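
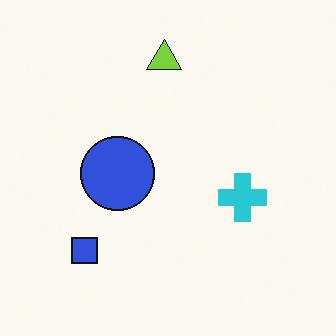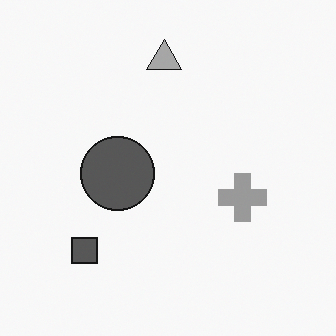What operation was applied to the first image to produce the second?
It was converted to grayscale.

All color is removed — every shape is now a shade of grey.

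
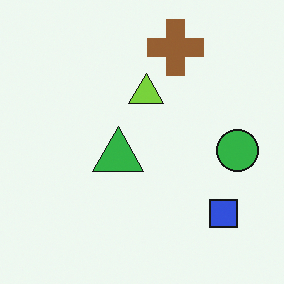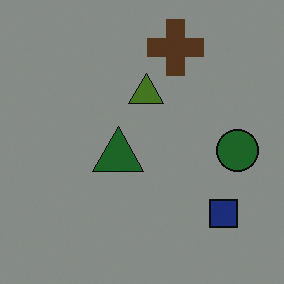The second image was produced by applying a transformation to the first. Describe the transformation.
The image was darkened a lot.

Every pixel — background and shapes alike — is uniformly darkened.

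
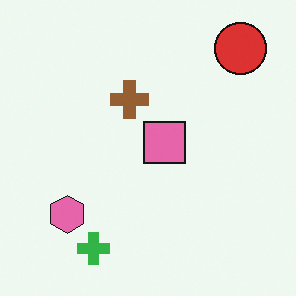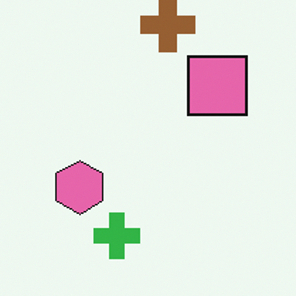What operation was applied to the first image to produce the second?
The image was cropped slightly and scaled back up.

The visible shapes are larger and the field of view is narrower; shapes near the original edges may be partly or wholly outside the frame — a crop-and-rescale.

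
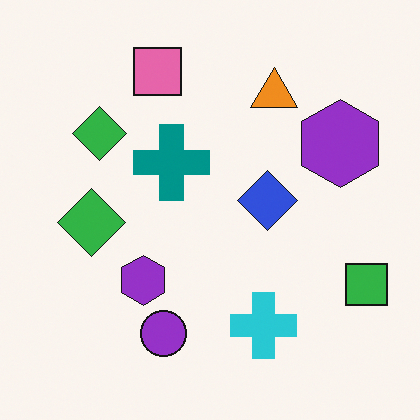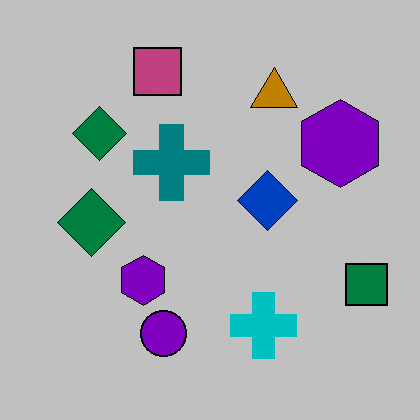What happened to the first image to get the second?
It was aggressively posterized.

Each flat color has snapped to a coarser quantized level — most visibly, the near-white background has dropped to a flat grey.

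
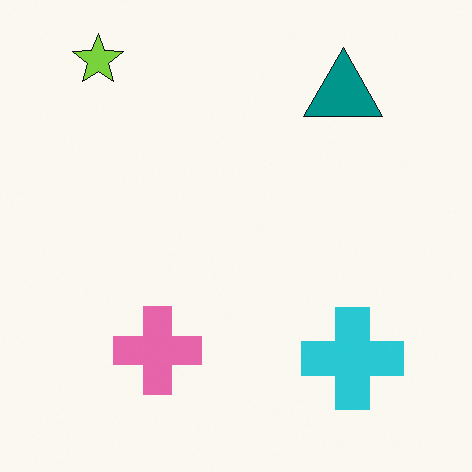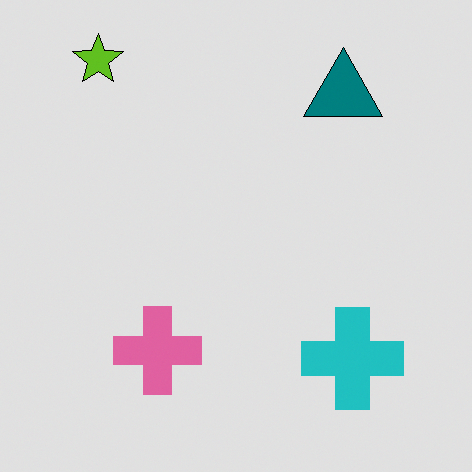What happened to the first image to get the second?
The second image is the first moderately posterized.

Each flat color has snapped to a coarser quantized level — most visibly, the near-white background has dropped to a flat grey.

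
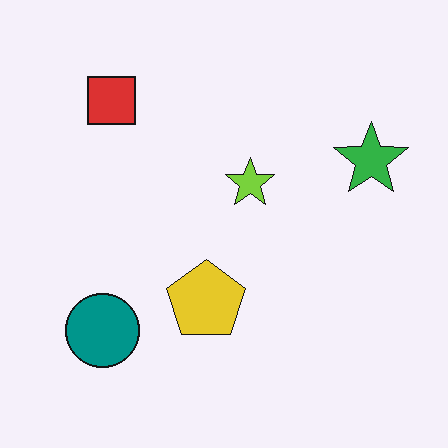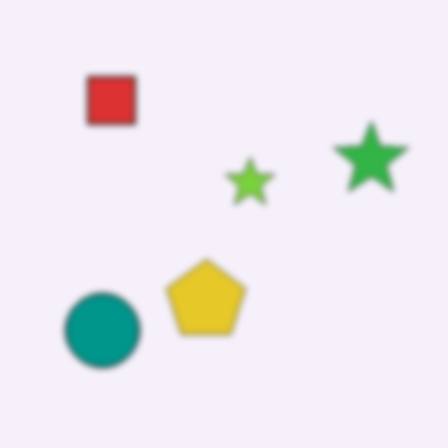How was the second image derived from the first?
The image was noticeably gaussian-blurred.

Shape edges and outlines are uniformly softened across the whole image.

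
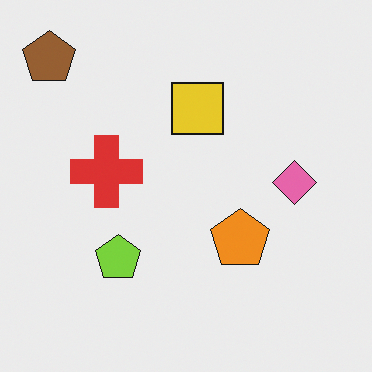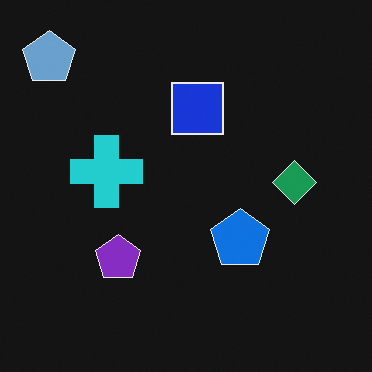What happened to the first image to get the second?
Color-inverted (negative).

The light background has become dark and every shape's color is its complement — a photographic negative.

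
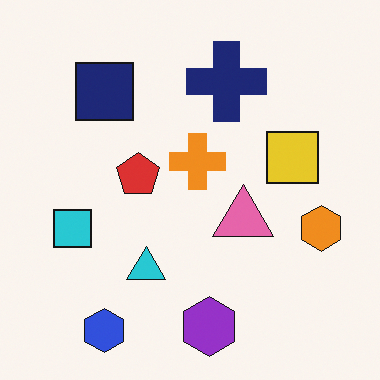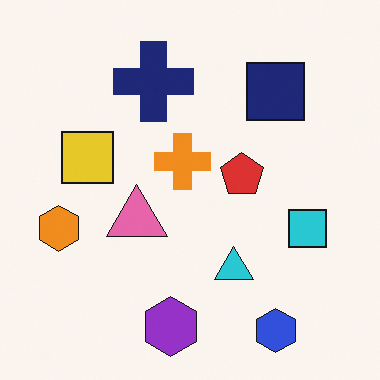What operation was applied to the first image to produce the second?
This is the original image flipped horizontally (left ↔ right).

The orange hexagon is in the right of the first image and the left of the second — shapes on opposite sides of the vertical midline have swapped in a mirror flip.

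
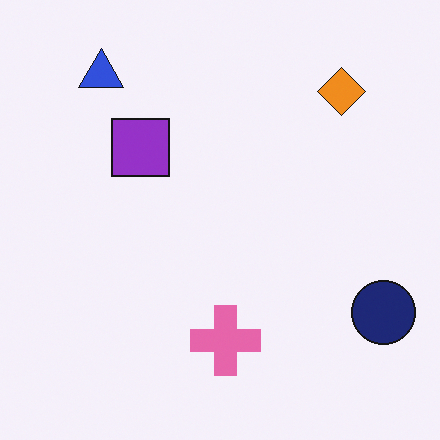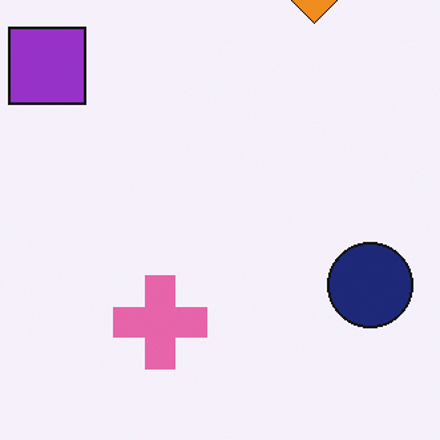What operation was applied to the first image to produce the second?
The transformation is: cropped to a modestly smaller region and rescaled.

The visible shapes are larger and the field of view is narrower; shapes near the original edges may be partly or wholly outside the frame — a crop-and-rescale.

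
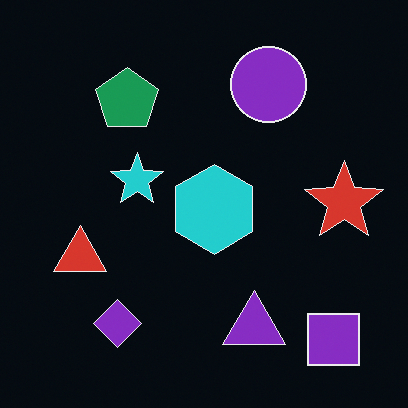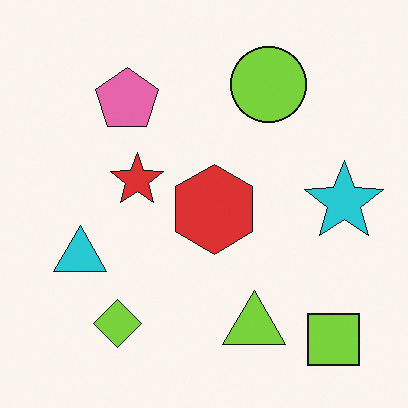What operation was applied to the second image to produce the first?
This is the original image color-inverted (negative).

The light background has become dark and every shape's color is its complement — a photographic negative.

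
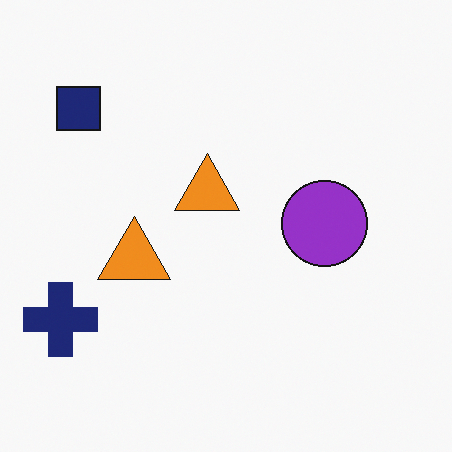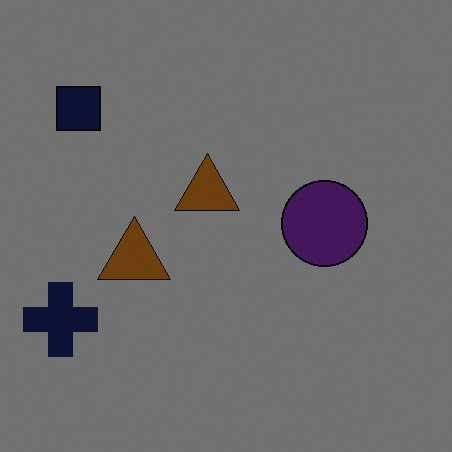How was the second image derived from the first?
The transformation is: darkened a lot.

Every pixel — background and shapes alike — is uniformly darkened.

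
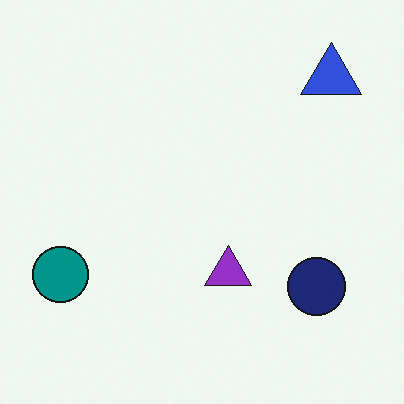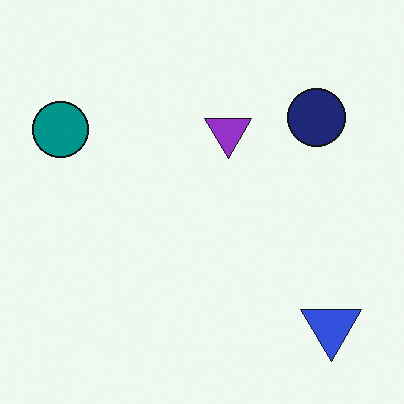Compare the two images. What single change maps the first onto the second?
The second image is the first flipped vertically (top ↔ bottom).

The blue triangle is in the top-right of the first image and the bottom-right of the second — shapes on opposite sides of the horizontal midline have swapped in a mirror flip.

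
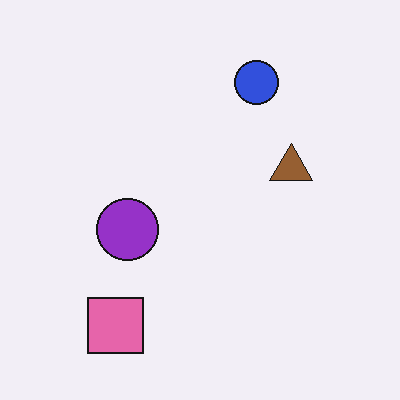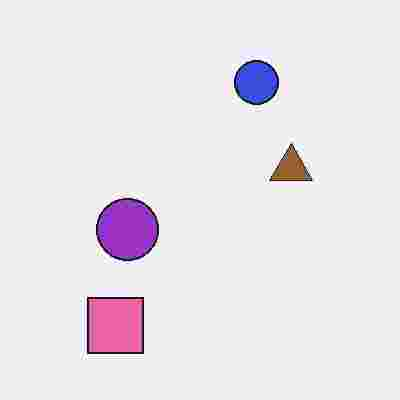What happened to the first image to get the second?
It was degraded with heavy JPEG compression.

Blocky 8×8 compression artifacts appear around shape edges and the flat background shows ringing — characteristic JPEG degradation.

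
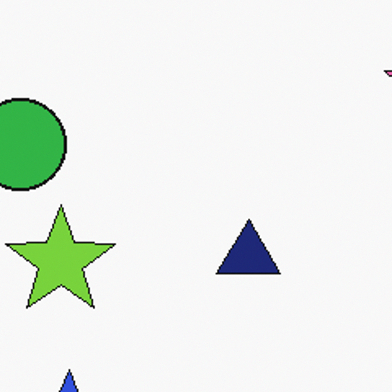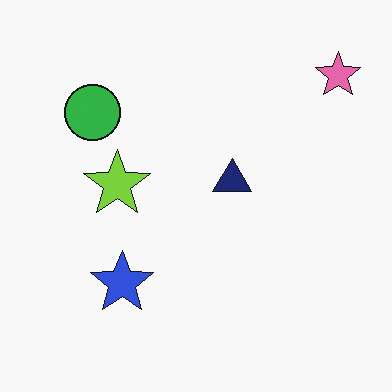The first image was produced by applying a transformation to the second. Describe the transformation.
Cropped tightly and scaled back up.

The visible shapes are larger and the field of view is narrower; shapes near the original edges may be partly or wholly outside the frame — a crop-and-rescale.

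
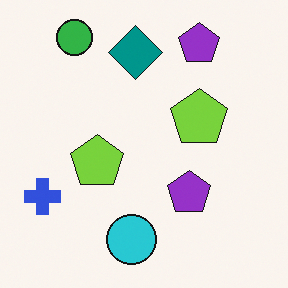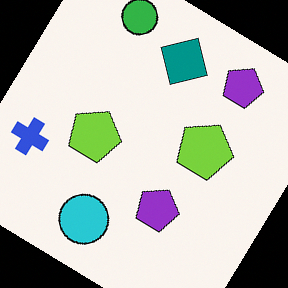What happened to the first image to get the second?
The second image is the first rotated clockwise by a large amount — several tens of degrees.

Every shape is tilted by the same angle and the image corners show triangular fill wedges — a whole-image rotation by a non-right angle.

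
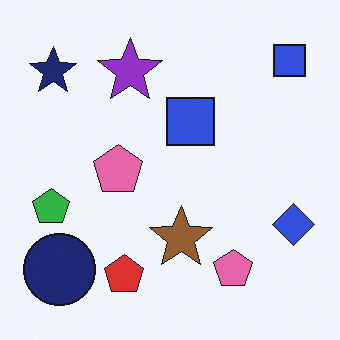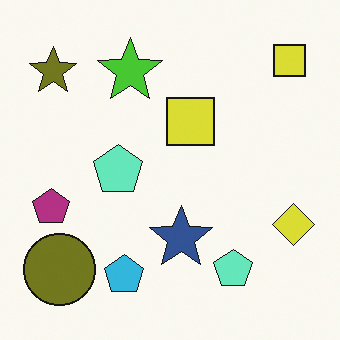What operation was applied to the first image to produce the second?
The image was hue-shifted by a large amount.

Every shape's color has rotated by the same amount around the hue wheel — a uniform hue shift.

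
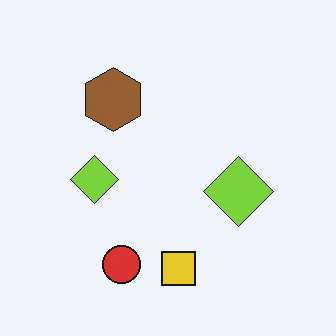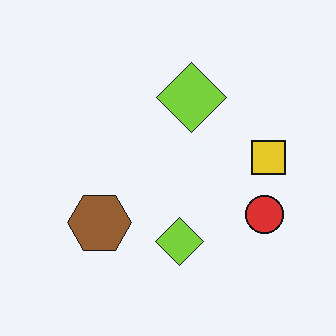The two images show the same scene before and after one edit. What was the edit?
This is the original image rotated 90° counter-clockwise.

The red circle sits in the bottom of the first image and the right of the second — consistent with a whole-image 90° counter-clockwise rotation.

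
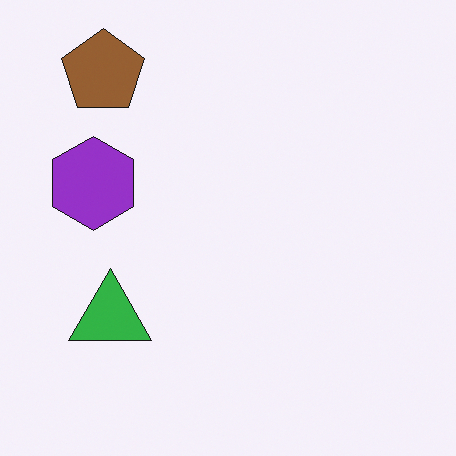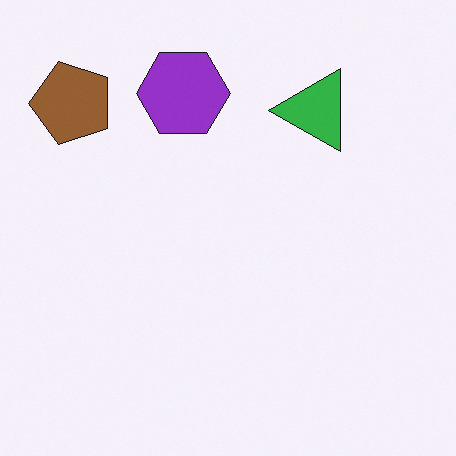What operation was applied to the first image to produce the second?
This is the original image transposed (reflected across the top-left ↔ bottom-right diagonal).

Shapes have swapped their row and column positions — what was in the top-right is now in the bottom-left — a diagonal reflection.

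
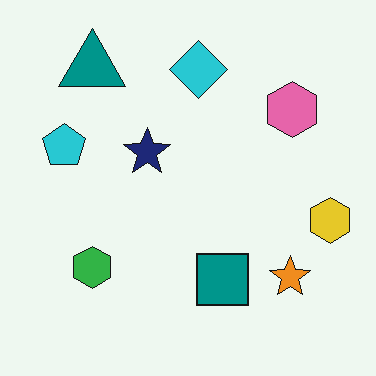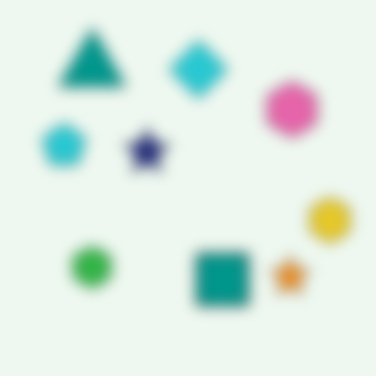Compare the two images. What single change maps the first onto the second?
The image was strongly gaussian-blurred.

Shape edges and outlines are uniformly softened across the whole image.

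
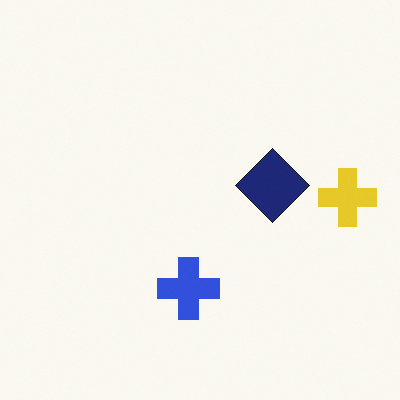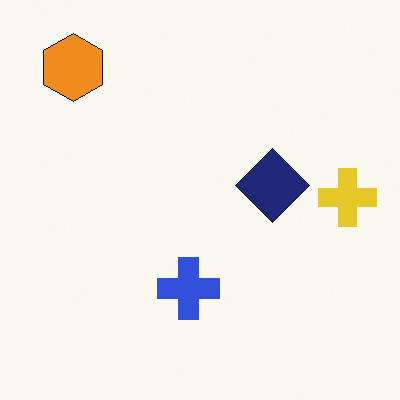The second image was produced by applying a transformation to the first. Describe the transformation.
It was overlaid with an additional orange hexagon.

An orange hexagon appears in the second image that is absent from the first.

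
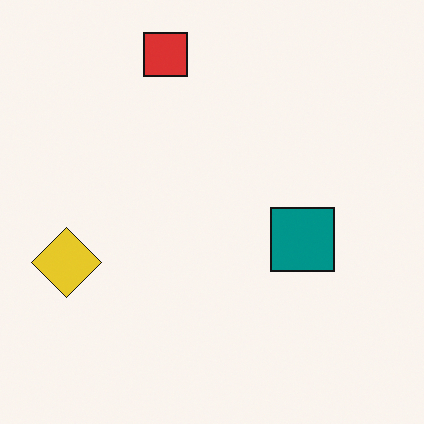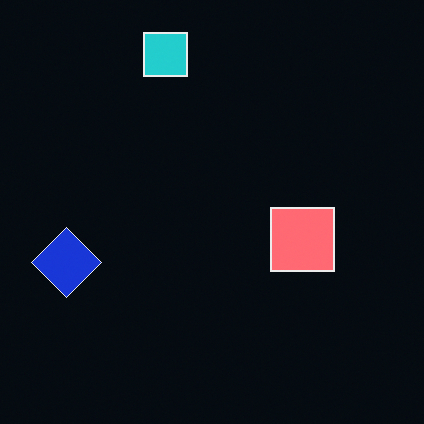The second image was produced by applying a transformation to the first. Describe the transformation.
This is the original image color-inverted (negative).

The light background has become dark and every shape's color is its complement — a photographic negative.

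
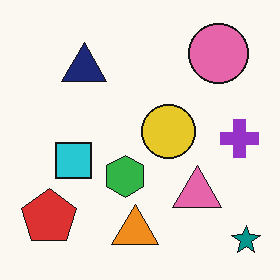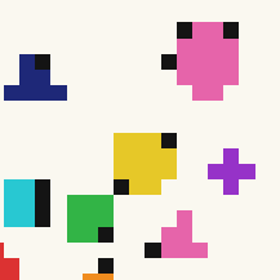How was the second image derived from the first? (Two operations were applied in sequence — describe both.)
This is the original image heavily pixelated into large blocks, then cropped slightly and scaled back up.

Shapes are reduced to large square blocks; fine edges and outlines are lost — a downscale-then-upscale (mosaic) effect. The visible shapes are larger and the field of view is narrower; shapes near the original edges may be partly or wholly outside the frame — a crop-and-rescale.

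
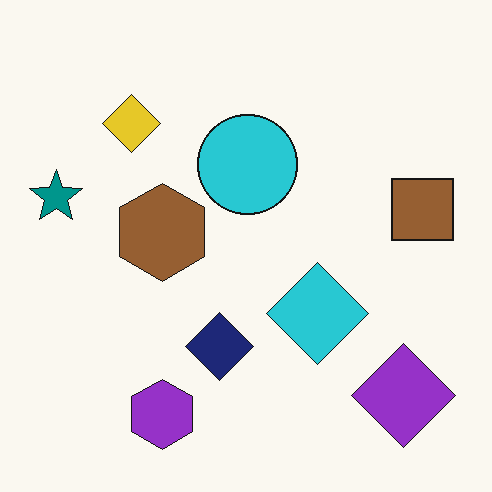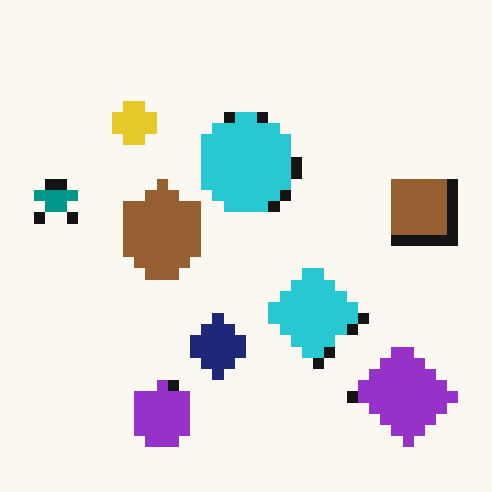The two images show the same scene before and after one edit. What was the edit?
Heavily pixelated into large blocks.

Shapes are reduced to large square blocks; fine edges and outlines are lost — a downscale-then-upscale (mosaic) effect.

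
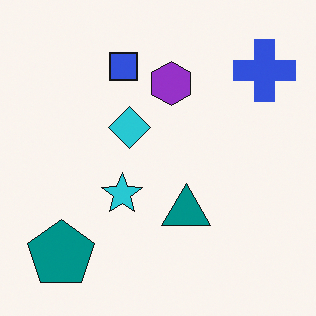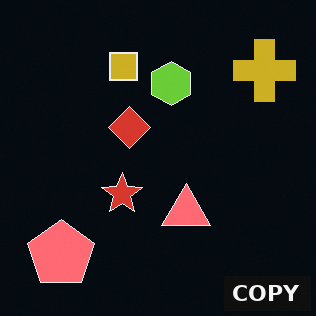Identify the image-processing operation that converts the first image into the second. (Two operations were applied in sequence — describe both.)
Color-inverted (negative), then watermarked with the text "COPY" in the lower-right corner.

The light background has become dark and every shape's color is its complement — a photographic negative. A dark label reading "COPY" appears in the lower-right corner.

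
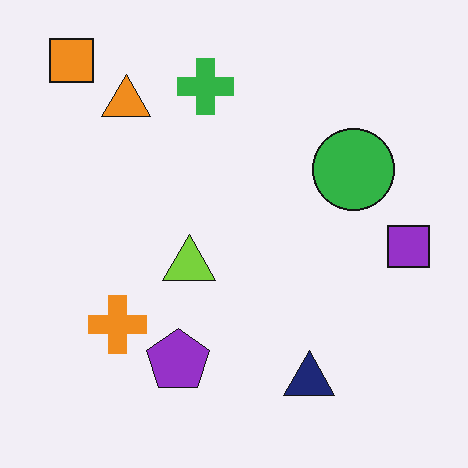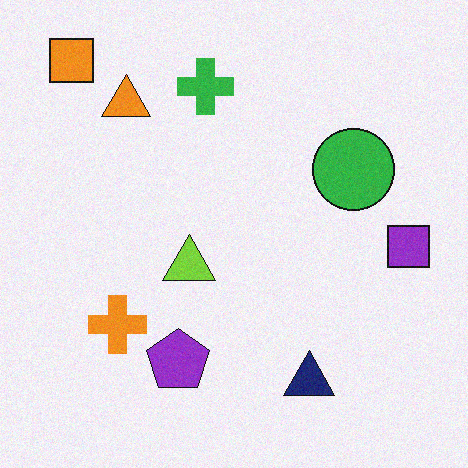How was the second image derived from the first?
It was degraded with light additive noise.

Random speckle covers the whole image, including the flat background.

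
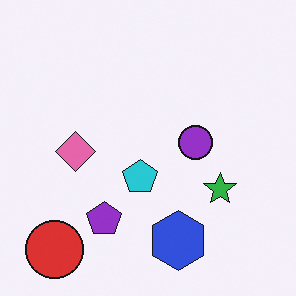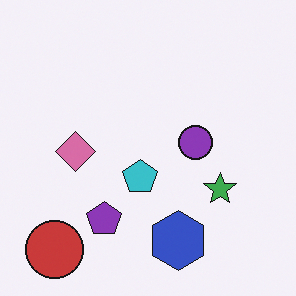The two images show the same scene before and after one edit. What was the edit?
The second image is the first slightly desaturated.

All colors are more muted and greyish — a global saturation change.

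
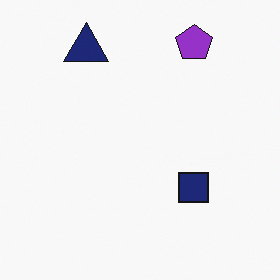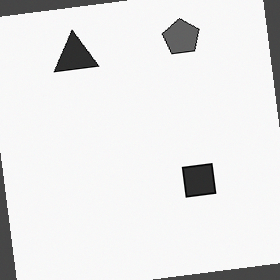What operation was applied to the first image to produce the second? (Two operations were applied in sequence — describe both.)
The second image is the first converted to grayscale, then rotated counter-clockwise by a few degrees.

All color is removed — every shape is now a shade of grey. Every shape is tilted by the same angle and the image corners show triangular fill wedges — a whole-image rotation by a non-right angle.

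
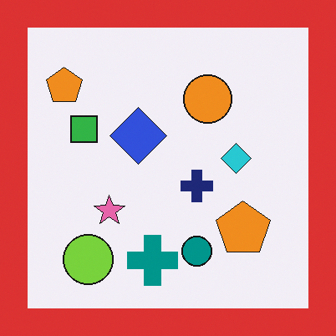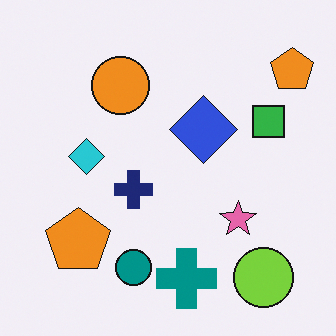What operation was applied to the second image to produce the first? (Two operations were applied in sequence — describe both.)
This is the original image flipped horizontally (left ↔ right), then framed with a red border.

The green square is in the right of the second image and the left of the first — shapes on opposite sides of the vertical midline have swapped in a mirror flip. A solid red frame runs around the edge of the first image, with the content slightly shrunk inside it.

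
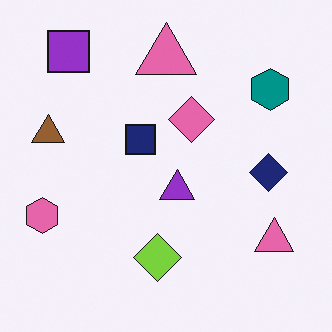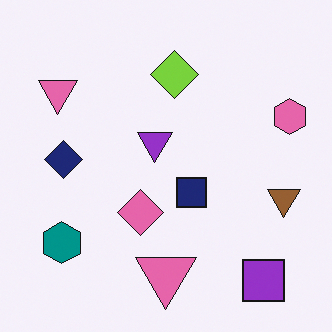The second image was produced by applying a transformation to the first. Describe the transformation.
The second image is the first rotated 180°.

The purple square sits in the top-left of the first image and the bottom-right of the second — consistent with a whole-image 180° rotation.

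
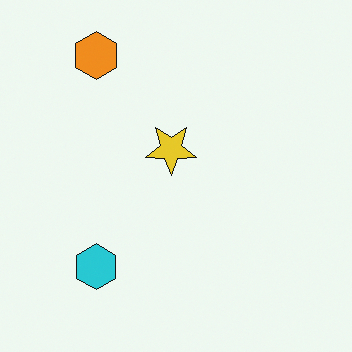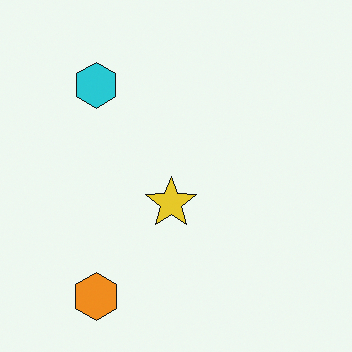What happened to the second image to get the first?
The first image is the second flipped vertically (top ↔ bottom).

The orange hexagon is in the bottom-left of the second image and the top-left of the first — shapes on opposite sides of the horizontal midline have swapped in a mirror flip.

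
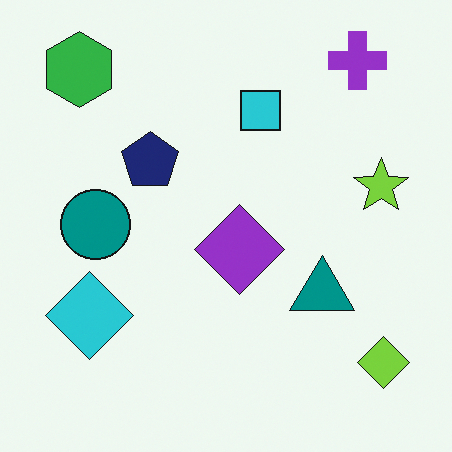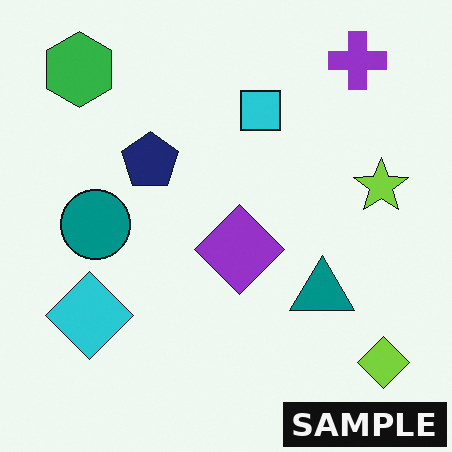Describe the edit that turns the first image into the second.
The image was watermarked with the text "SAMPLE" in the lower-right corner.

A dark label reading "SAMPLE" appears in the lower-right corner.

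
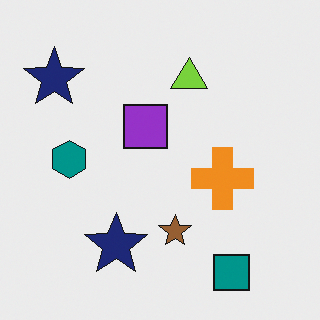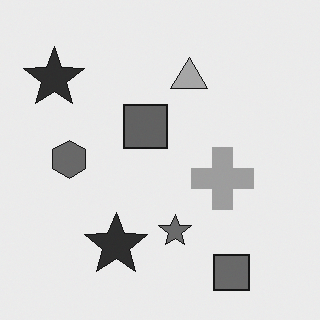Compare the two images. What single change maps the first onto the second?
The image was converted to grayscale.

All color is removed — every shape is now a shade of grey.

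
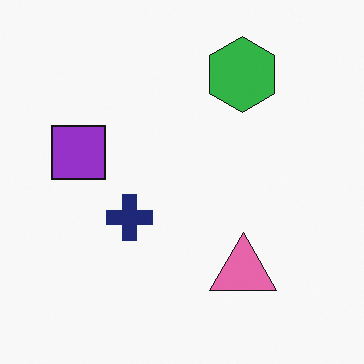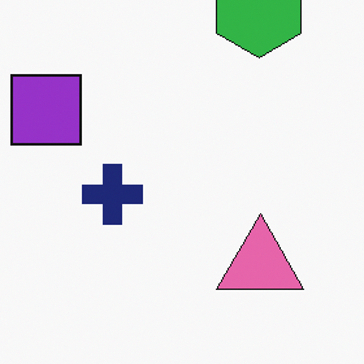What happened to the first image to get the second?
This is the original image cropped to a modestly smaller region and rescaled.

The visible shapes are larger and the field of view is narrower; shapes near the original edges may be partly or wholly outside the frame — a crop-and-rescale.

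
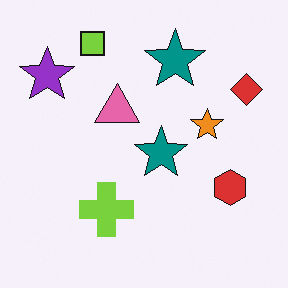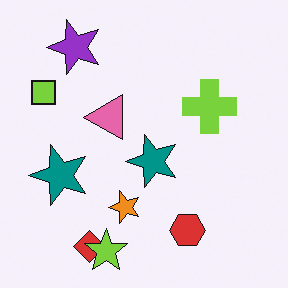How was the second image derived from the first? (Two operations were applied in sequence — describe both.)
The image was transposed (reflected across the top-left ↔ bottom-right diagonal), then overlaid with an additional lime star.

Shapes have swapped their row and column positions — what was in the top-right is now in the bottom-left — a diagonal reflection. A lime star appears in the second image that is absent from the first.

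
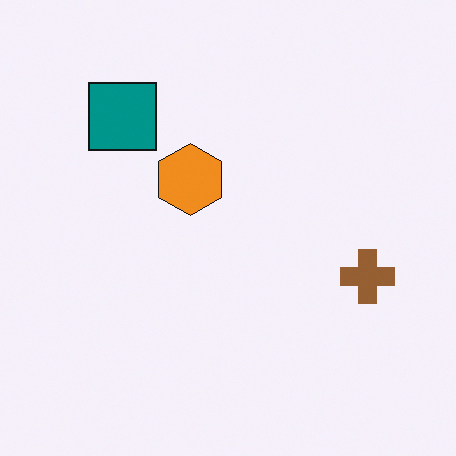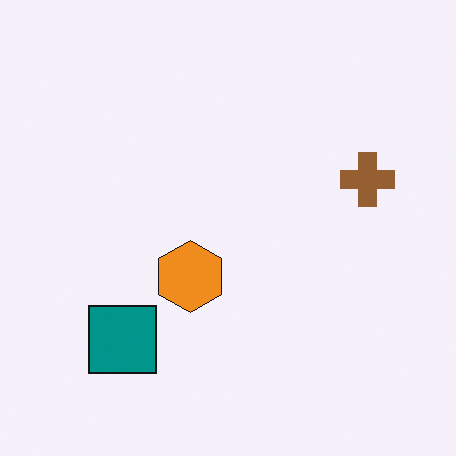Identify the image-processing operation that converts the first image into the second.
This is the original image flipped vertically (top ↔ bottom).

The teal square is in the top-left of the first image and the bottom-left of the second — shapes on opposite sides of the horizontal midline have swapped in a mirror flip.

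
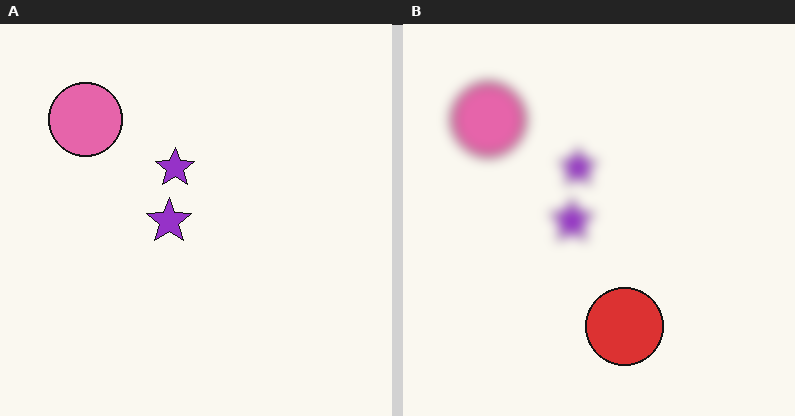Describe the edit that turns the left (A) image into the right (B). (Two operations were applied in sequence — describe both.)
This is the original image heavily blurred, then overlaid with an additional red circle.

Shape edges and outlines are uniformly softened across the whole image. A red circle appears in the right (B) image that is absent from the left (A).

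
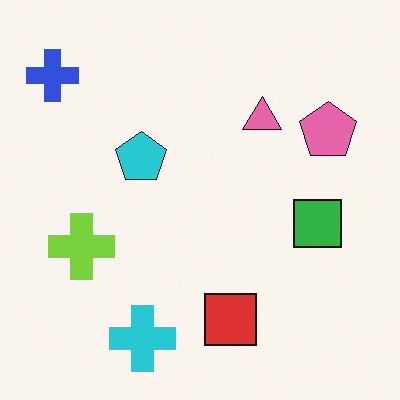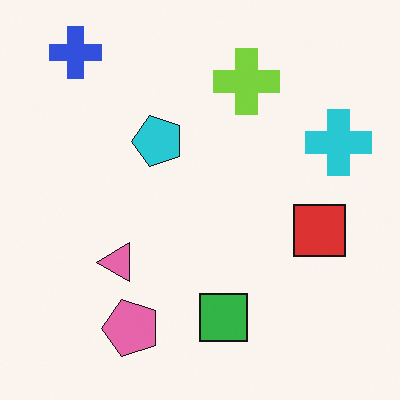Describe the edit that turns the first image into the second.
Transposed (reflected across the top-left ↔ bottom-right diagonal).

Shapes have swapped their row and column positions — what was in the top-right is now in the bottom-left — a diagonal reflection.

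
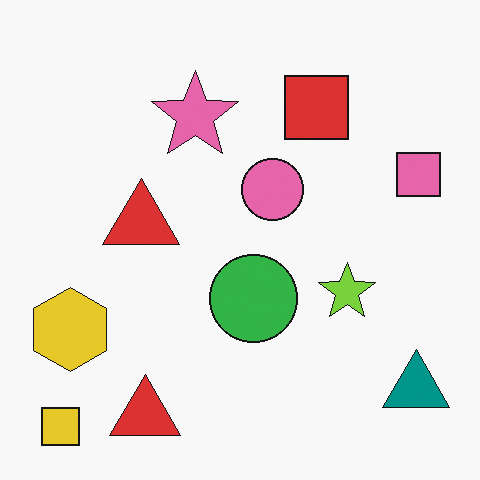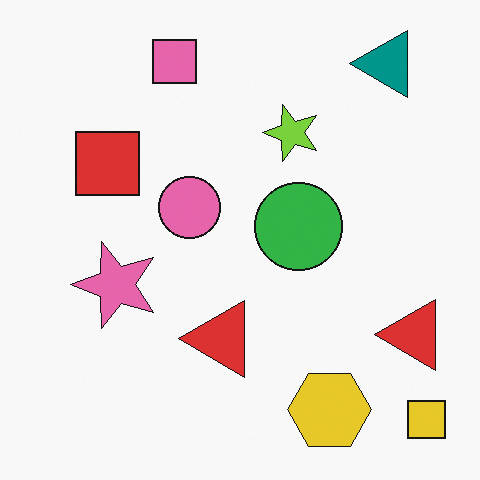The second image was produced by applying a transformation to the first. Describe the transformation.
The transformation is: rotated 90° counter-clockwise.

The yellow square sits in the bottom-left of the first image and the bottom-right of the second — consistent with a whole-image 90° counter-clockwise rotation.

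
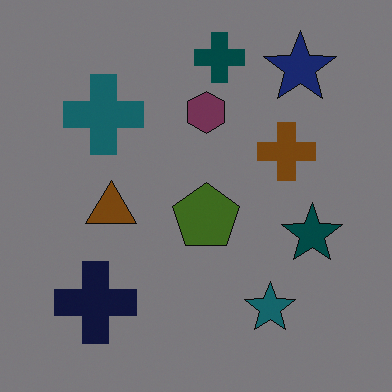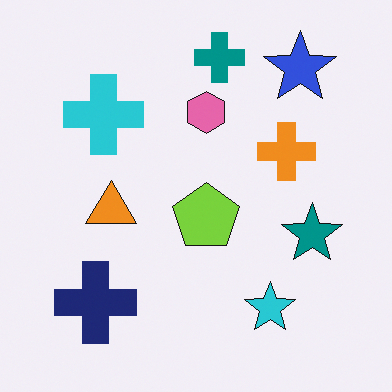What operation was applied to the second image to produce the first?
The image was substantially darkened.

Every pixel — background and shapes alike — is uniformly darkened.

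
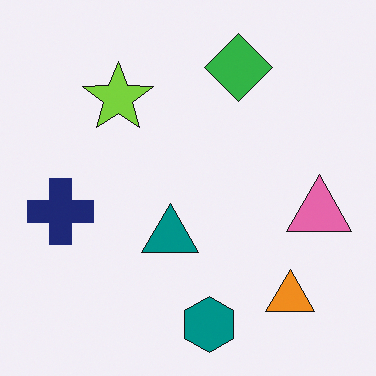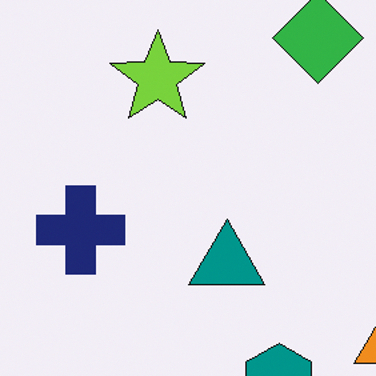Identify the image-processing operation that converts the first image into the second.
It was cropped slightly and scaled back up.

The visible shapes are larger and the field of view is narrower; shapes near the original edges may be partly or wholly outside the frame — a crop-and-rescale.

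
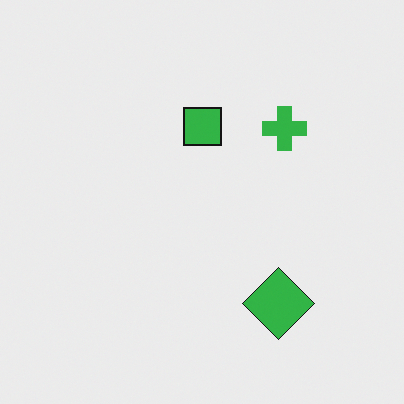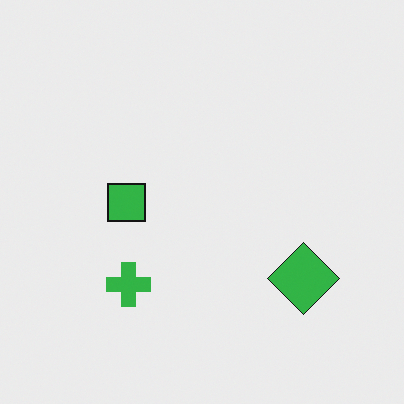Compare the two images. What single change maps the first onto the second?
The image was transposed (reflected across the top-left ↔ bottom-right diagonal).

Shapes have swapped their row and column positions — what was in the top-right is now in the bottom-left — a diagonal reflection.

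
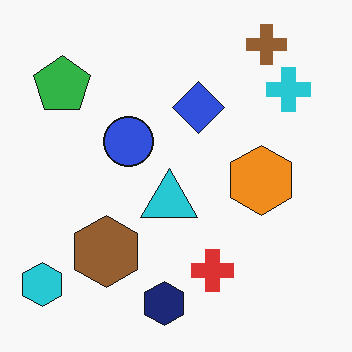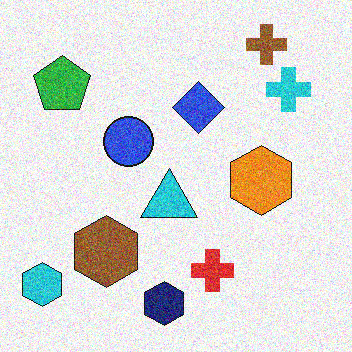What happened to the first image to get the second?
The image was degraded with a thick layer of grain.

Random speckle covers the whole image, including the flat background.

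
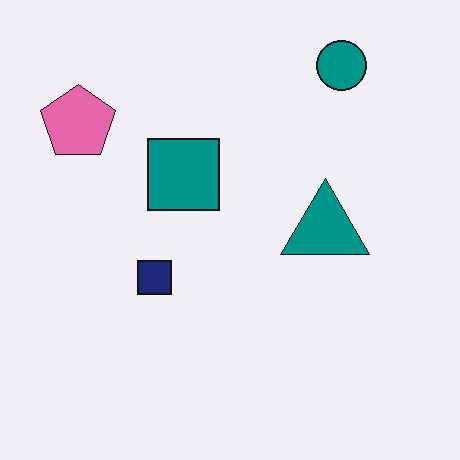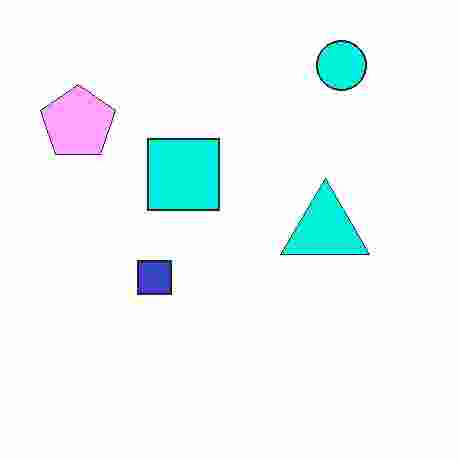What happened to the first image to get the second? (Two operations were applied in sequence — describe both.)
The image was substantially brightened, then degraded with heavy JPEG compression.

Every pixel — background and shapes alike — is uniformly brightened. Blocky 8×8 compression artifacts appear around shape edges and the flat background shows ringing — characteristic JPEG degradation.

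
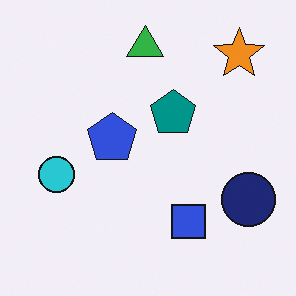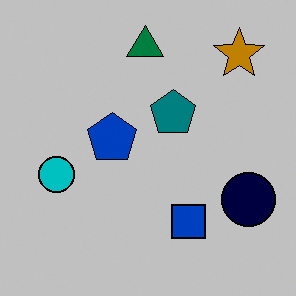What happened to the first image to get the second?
It was heavily posterized to just a handful of flat colors.

Each flat color has snapped to a coarser quantized level — most visibly, the near-white background has dropped to a flat grey.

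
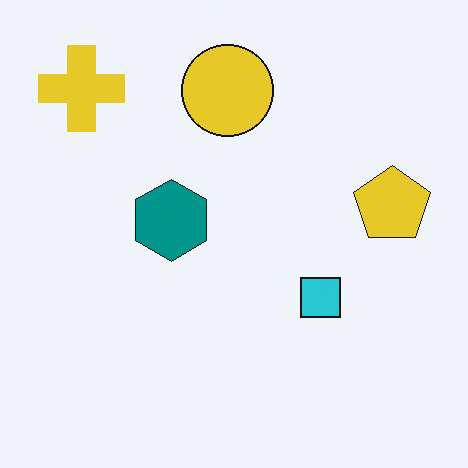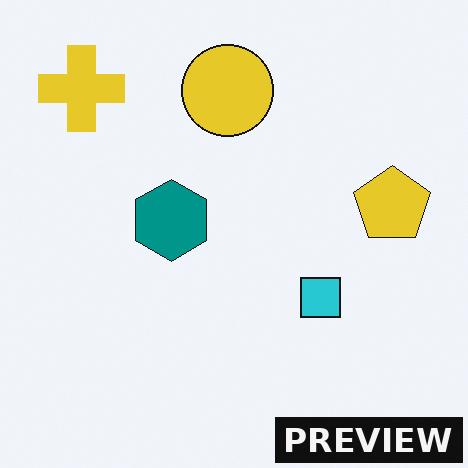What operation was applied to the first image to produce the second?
Watermarked with the text "PREVIEW" in the lower-right corner.

A dark label reading "PREVIEW" appears in the lower-right corner.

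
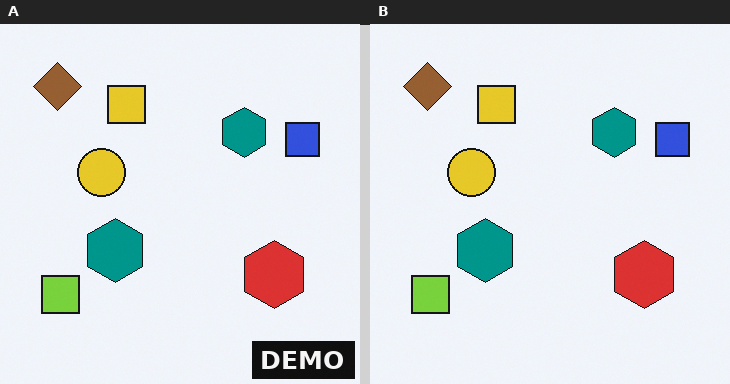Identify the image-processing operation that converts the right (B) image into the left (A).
This is the original image watermarked with the text "DEMO" in the lower-right corner.

A dark label reading "DEMO" appears in the lower-right corner.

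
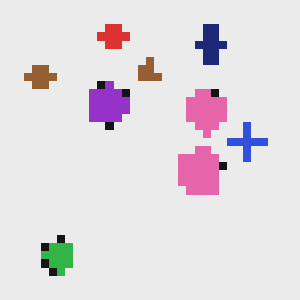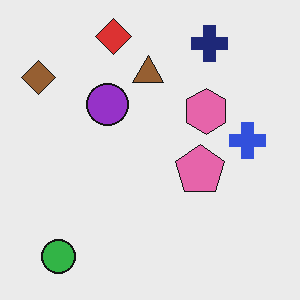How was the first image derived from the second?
The first image is the second pixelated into visible square blocks.

Shapes are reduced to large square blocks; fine edges and outlines are lost — a downscale-then-upscale (mosaic) effect.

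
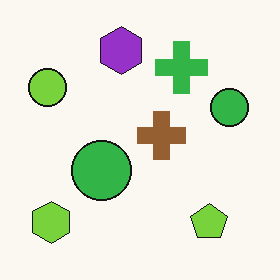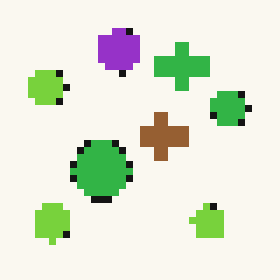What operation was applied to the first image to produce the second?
The transformation is: moderately pixelated.

Shapes are reduced to large square blocks; fine edges and outlines are lost — a downscale-then-upscale (mosaic) effect.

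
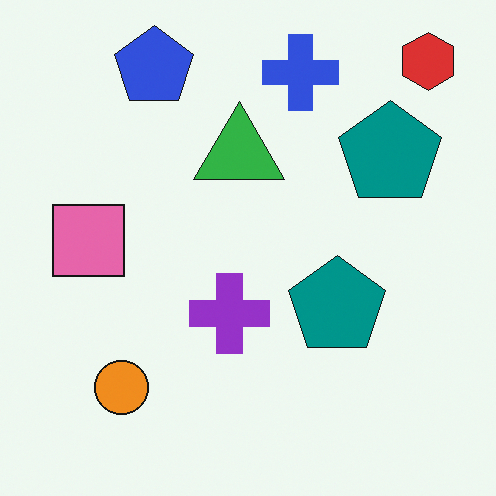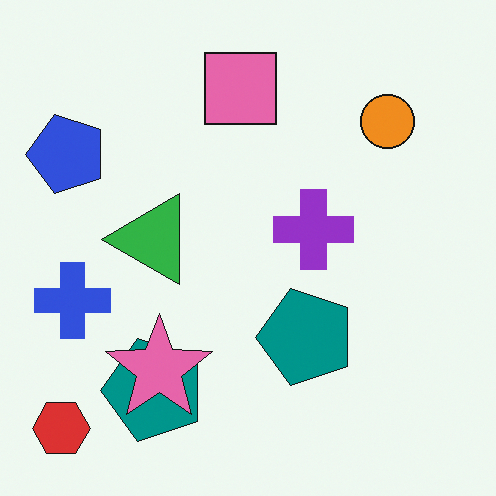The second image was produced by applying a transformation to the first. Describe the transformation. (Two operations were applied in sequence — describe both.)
It was transposed (reflected across the top-left ↔ bottom-right diagonal), then overlaid with an additional pink star.

Shapes have swapped their row and column positions — what was in the top-right is now in the bottom-left — a diagonal reflection. A pink star appears in the second image that is absent from the first.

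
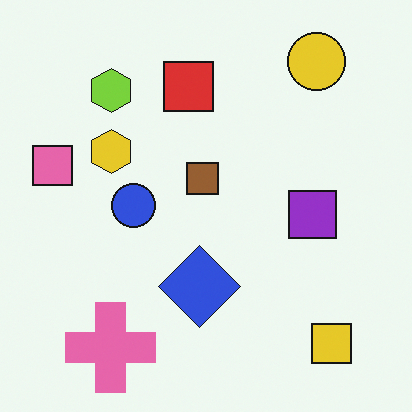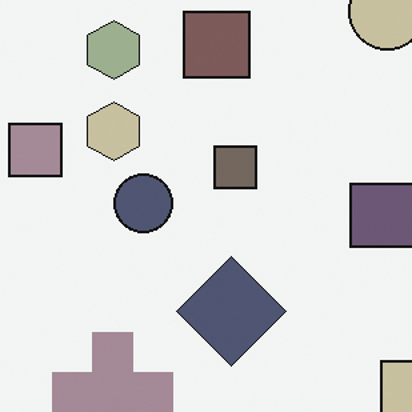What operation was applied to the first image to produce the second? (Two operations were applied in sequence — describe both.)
The second image is the first heavily desaturated, then cropped to a modestly smaller region and rescaled.

All colors are more muted and greyish — a global saturation change. The visible shapes are larger and the field of view is narrower; shapes near the original edges may be partly or wholly outside the frame — a crop-and-rescale.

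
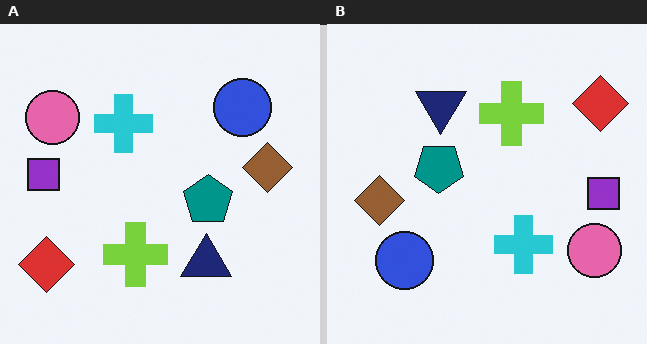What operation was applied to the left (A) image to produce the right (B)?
It was rotated 180°.

The red diamond sits in the bottom-left of the left (A) image and the top-right of the right (B) — consistent with a whole-image 180° rotation.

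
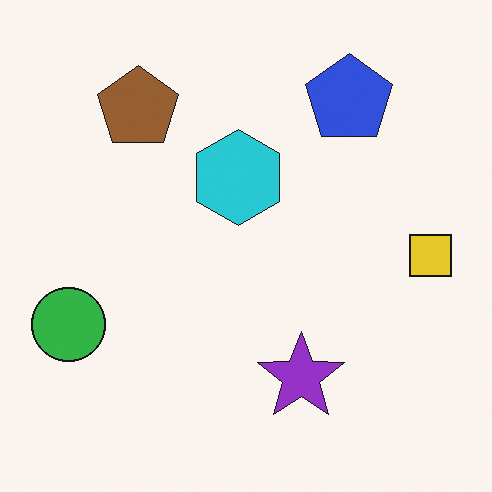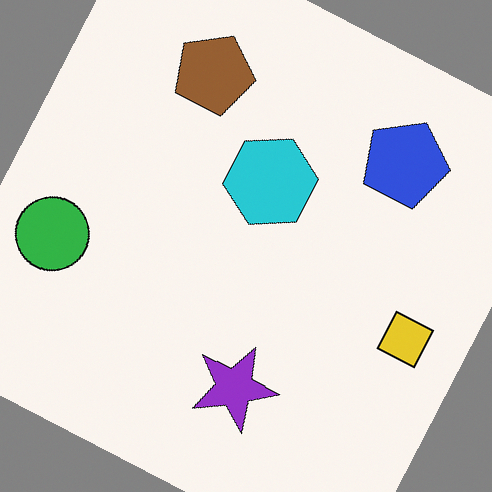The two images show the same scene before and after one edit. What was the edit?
The image was rotated clockwise by a clearly visible amount.

Every shape is tilted by the same angle and the image corners show triangular fill wedges — a whole-image rotation by a non-right angle.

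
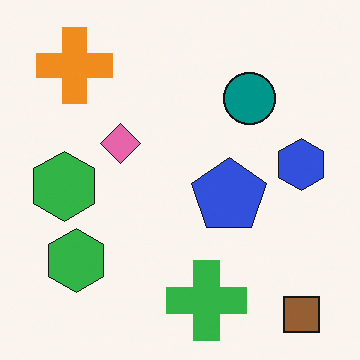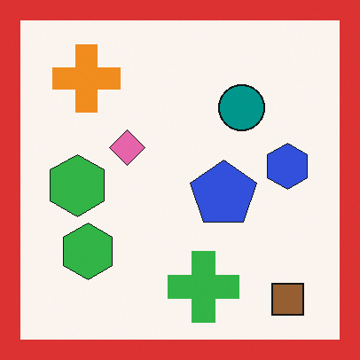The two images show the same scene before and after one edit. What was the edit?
The transformation is: framed with a red border.

A solid red frame runs around the edge of the second image, with the content slightly shrunk inside it.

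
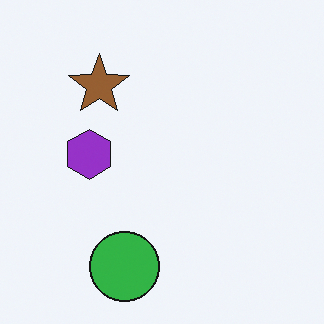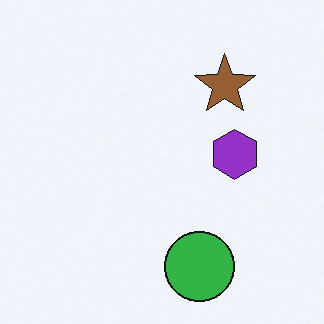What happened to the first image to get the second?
This is the original image flipped horizontally (left ↔ right).

The purple hexagon is in the left of the first image and the right of the second — shapes on opposite sides of the vertical midline have swapped in a mirror flip.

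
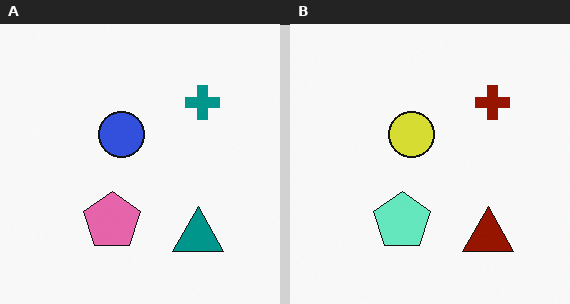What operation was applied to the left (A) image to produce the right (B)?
The right (B) image is the left (A) hue-shifted through roughly half the color wheel.

Every shape's color has rotated by the same amount around the hue wheel — a uniform hue shift.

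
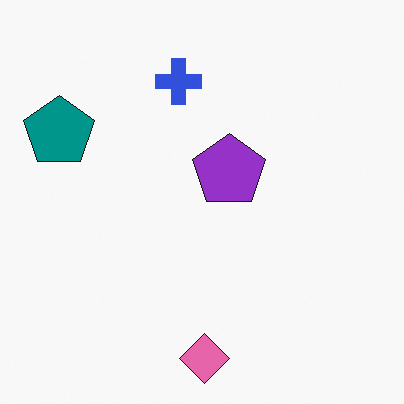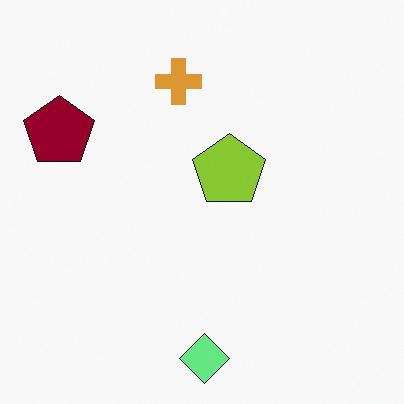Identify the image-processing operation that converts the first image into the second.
Hue-shifted by a large amount.

Every shape's color has rotated by the same amount around the hue wheel — a uniform hue shift.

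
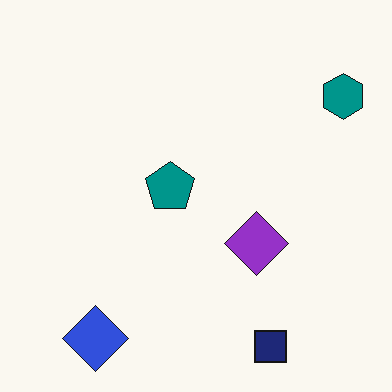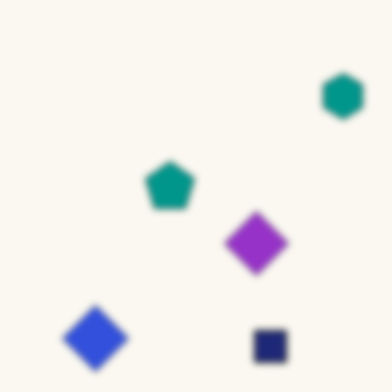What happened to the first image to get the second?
The second image is the first noticeably gaussian-blurred.

Shape edges and outlines are uniformly softened across the whole image.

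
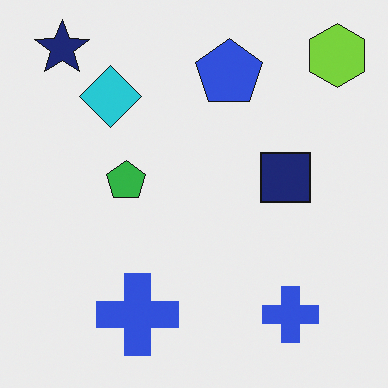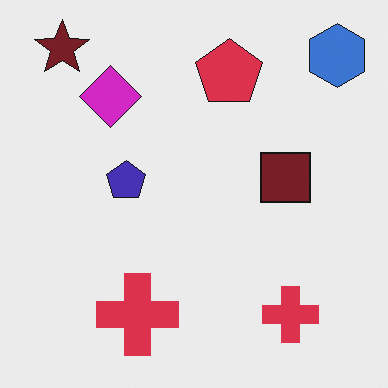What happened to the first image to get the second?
The image was hue-shifted noticeably.

Every shape's color has rotated by the same amount around the hue wheel — a uniform hue shift.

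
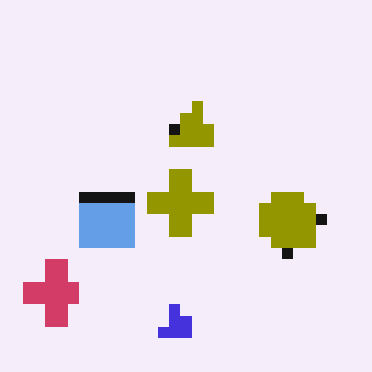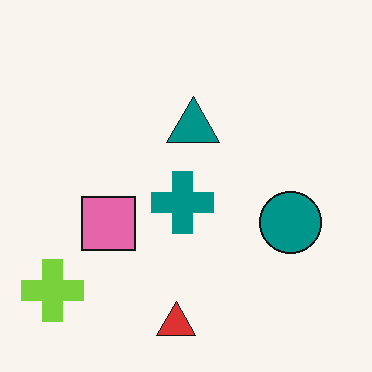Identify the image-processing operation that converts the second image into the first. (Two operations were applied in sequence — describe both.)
The first image is the second hue-shifted through roughly half the color wheel, then heavily pixelated into large blocks.

Every shape's color has rotated by the same amount around the hue wheel — a uniform hue shift. Shapes are reduced to large square blocks; fine edges and outlines are lost — a downscale-then-upscale (mosaic) effect.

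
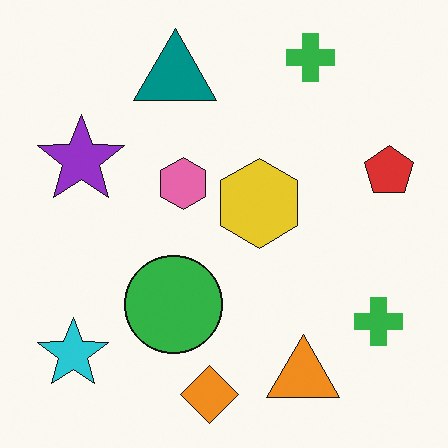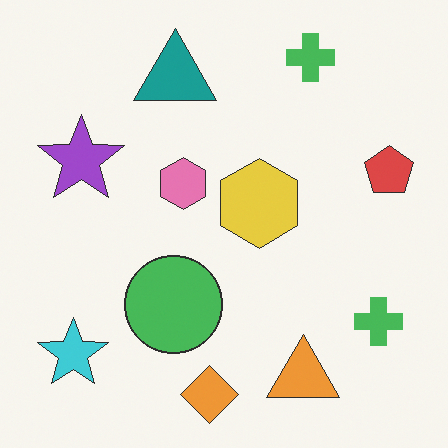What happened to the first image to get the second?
The image was given slightly reduced contrast.

Tones are pushed toward mid-grey across the whole image — a global contrast change.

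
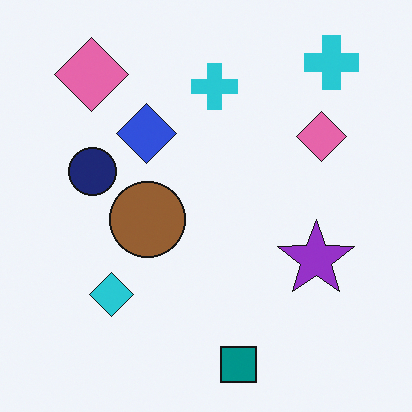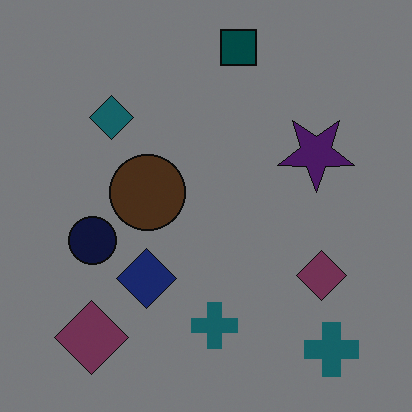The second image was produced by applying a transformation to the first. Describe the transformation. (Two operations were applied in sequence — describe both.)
It was darkened a lot, then flipped vertically (top ↔ bottom).

Every pixel — background and shapes alike — is uniformly darkened. The teal square is in the bottom of the first image and the top of the second — shapes on opposite sides of the horizontal midline have swapped in a mirror flip.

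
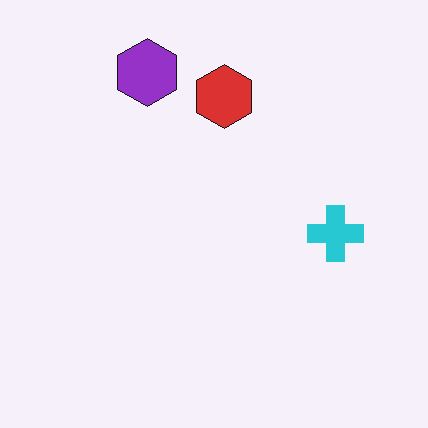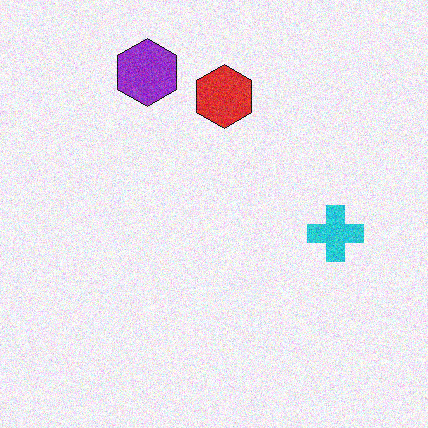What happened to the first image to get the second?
It was degraded with moderate additive noise.

Random speckle covers the whole image, including the flat background.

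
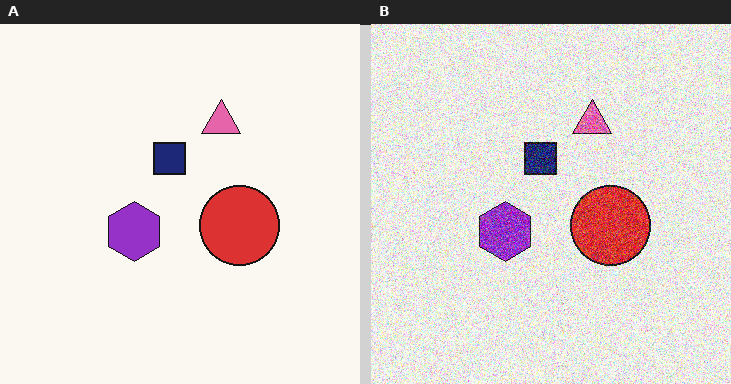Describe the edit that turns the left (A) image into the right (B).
The right (B) image is the left (A) degraded with a thick layer of grain.

Random speckle covers the whole image, including the flat background.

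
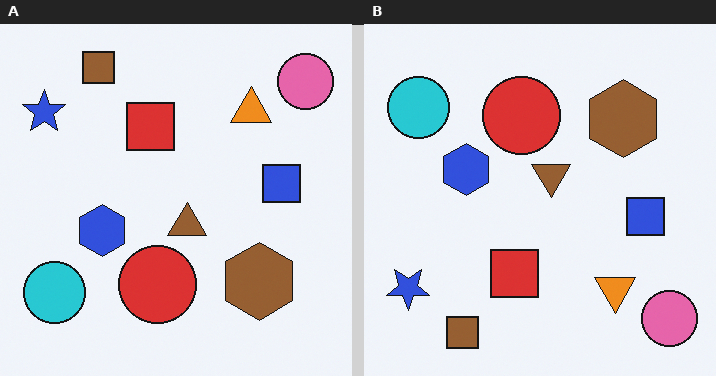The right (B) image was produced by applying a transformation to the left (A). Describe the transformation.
It was flipped vertically (top ↔ bottom).

The brown square is in the top-left of the left (A) image and the bottom-left of the right (B) — shapes on opposite sides of the horizontal midline have swapped in a mirror flip.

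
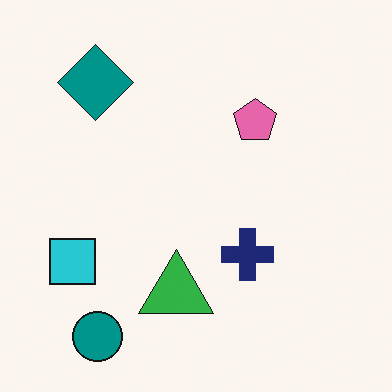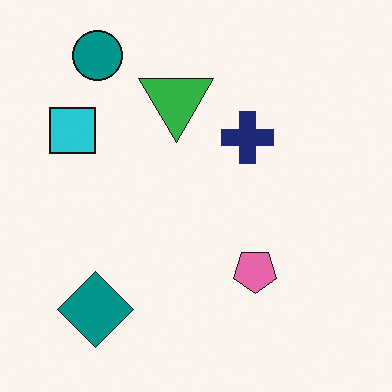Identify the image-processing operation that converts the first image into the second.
The second image is the first flipped vertically (top ↔ bottom).

The teal circle is in the bottom-left of the first image and the top-left of the second — shapes on opposite sides of the horizontal midline have swapped in a mirror flip.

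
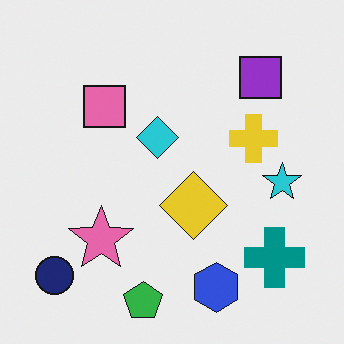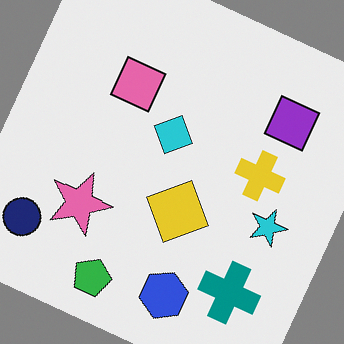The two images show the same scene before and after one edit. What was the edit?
This is the original image rotated clockwise by a moderate amount.

Every shape is tilted by the same angle and the image corners show triangular fill wedges — a whole-image rotation by a non-right angle.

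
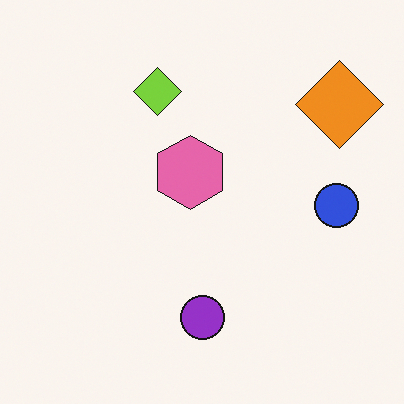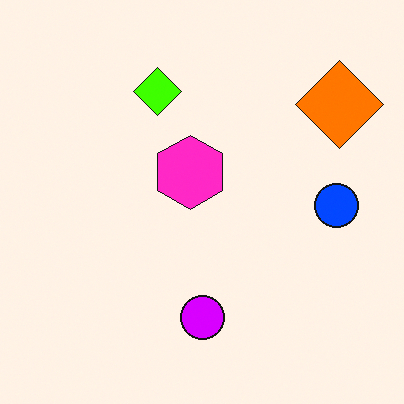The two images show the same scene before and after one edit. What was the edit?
The second image is the first heavily oversaturated.

All colors are more vivid — a global saturation change.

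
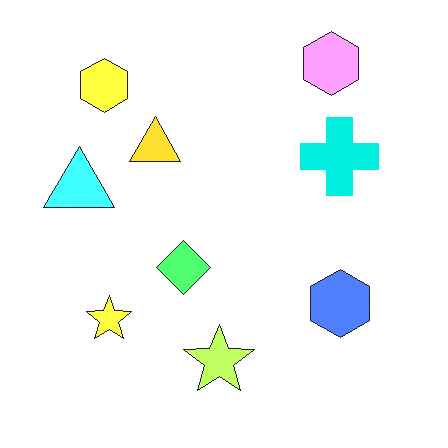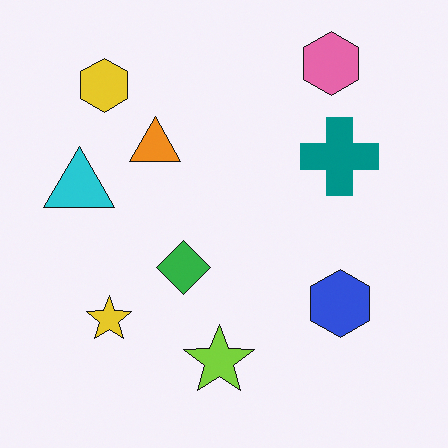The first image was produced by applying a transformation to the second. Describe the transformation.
It was noticeably brightened.

Every pixel — background and shapes alike — is uniformly brightened.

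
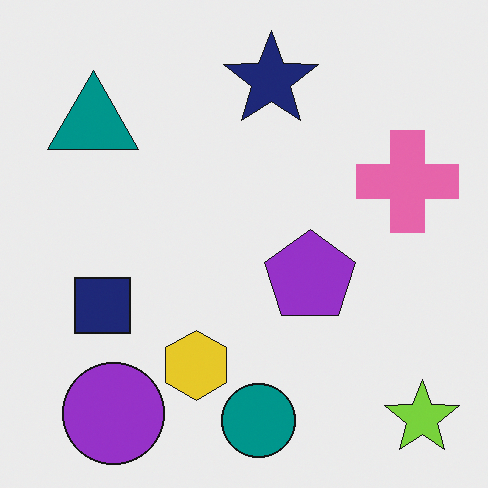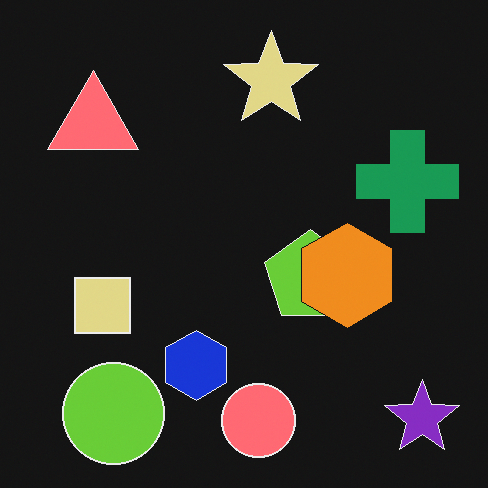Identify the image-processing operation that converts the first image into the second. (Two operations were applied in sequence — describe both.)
This is the original image color-inverted (negative), then overlaid with an additional orange hexagon.

The light background has become dark and every shape's color is its complement — a photographic negative. An orange hexagon appears in the second image that is absent from the first.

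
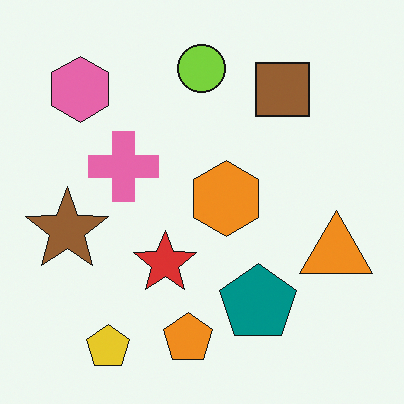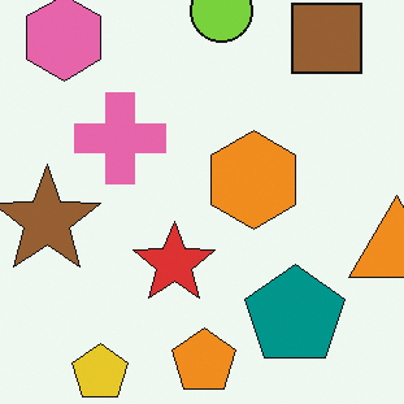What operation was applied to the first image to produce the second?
The image was cropped to a modestly smaller region and rescaled.

The visible shapes are larger and the field of view is narrower; shapes near the original edges may be partly or wholly outside the frame — a crop-and-rescale.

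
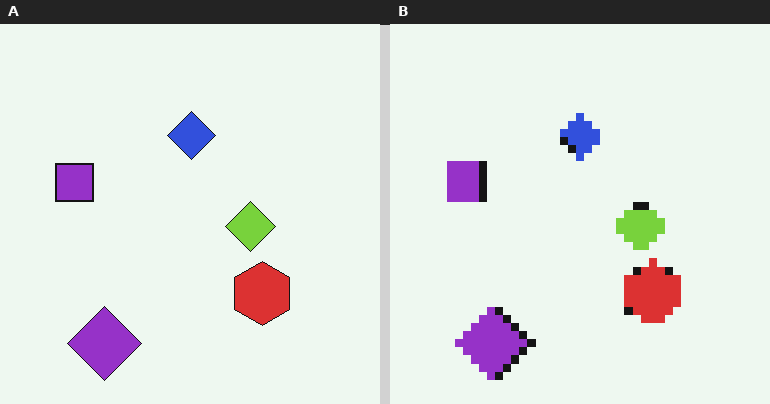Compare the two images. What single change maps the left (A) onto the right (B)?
Pixelated into visible square blocks.

Shapes are reduced to large square blocks; fine edges and outlines are lost — a downscale-then-upscale (mosaic) effect.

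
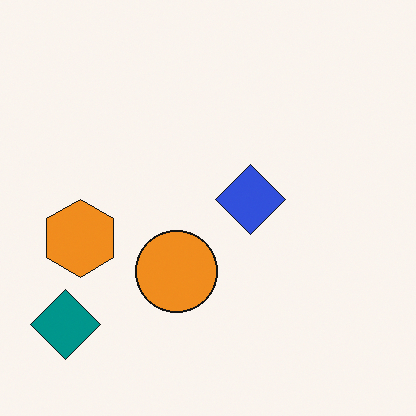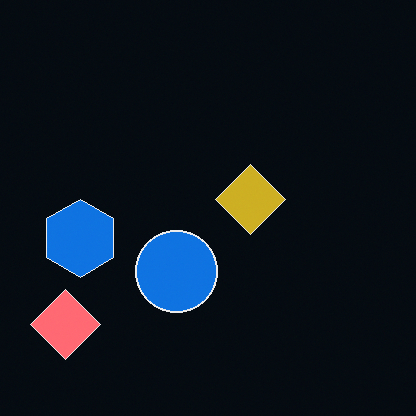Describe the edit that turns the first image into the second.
The second image is the first color-inverted (negative).

The light background has become dark and every shape's color is its complement — a photographic negative.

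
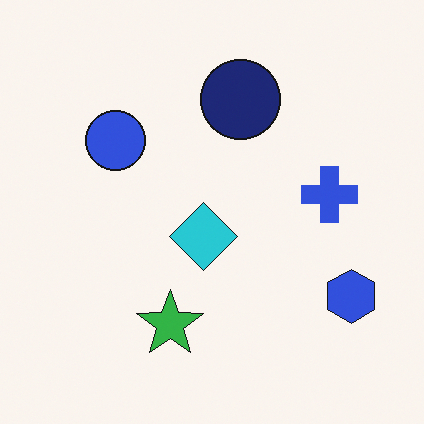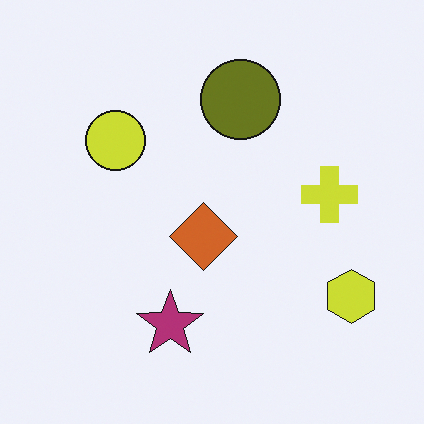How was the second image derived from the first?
It was hue-shifted through roughly half the color wheel.

Every shape's color has rotated by the same amount around the hue wheel — a uniform hue shift.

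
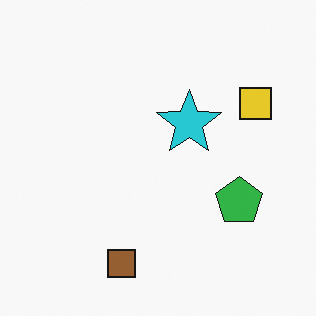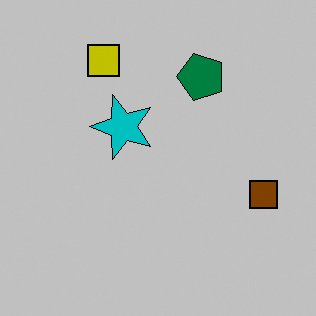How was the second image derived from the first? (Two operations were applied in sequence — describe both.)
Rotated 90° counter-clockwise, then heavily posterized to just a handful of flat colors.

The yellow square sits in the top-right of the first image and the top-left of the second — consistent with a whole-image 90° counter-clockwise rotation. Each flat color has snapped to a coarser quantized level — most visibly, the near-white background has dropped to a flat grey.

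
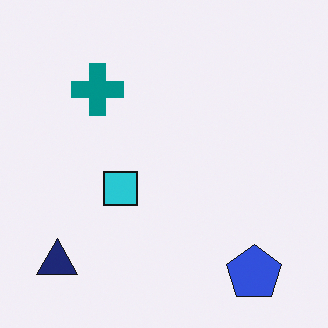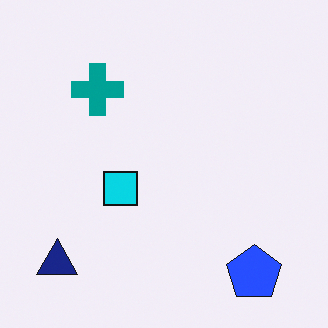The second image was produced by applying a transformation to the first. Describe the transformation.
This is the original image slightly oversaturated.

All colors are more vivid — a global saturation change.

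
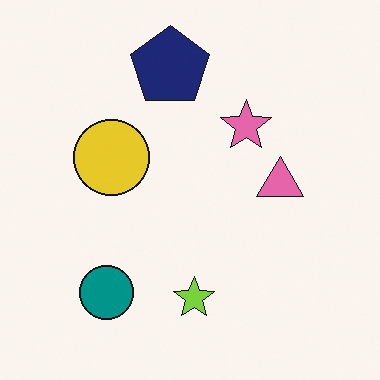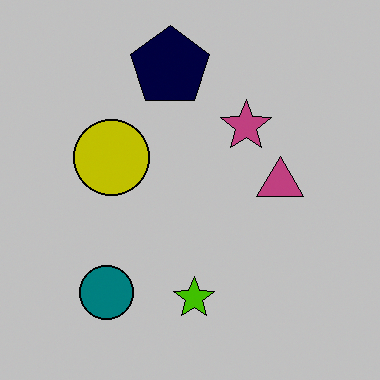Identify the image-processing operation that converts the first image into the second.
The transformation is: aggressively posterized.

Each flat color has snapped to a coarser quantized level — most visibly, the near-white background has dropped to a flat grey.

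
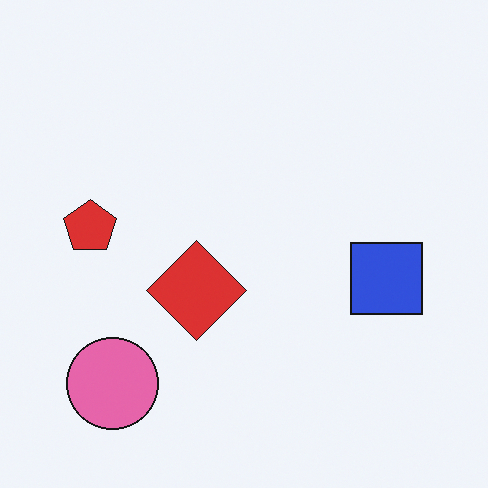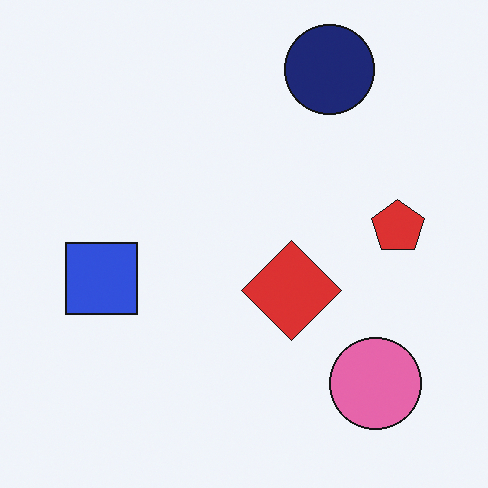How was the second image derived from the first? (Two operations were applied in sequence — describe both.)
The transformation is: flipped horizontally (left ↔ right), then overlaid with an additional navy circle.

The red pentagon is in the left of the first image and the right of the second — shapes on opposite sides of the vertical midline have swapped in a mirror flip. A navy circle appears in the second image that is absent from the first.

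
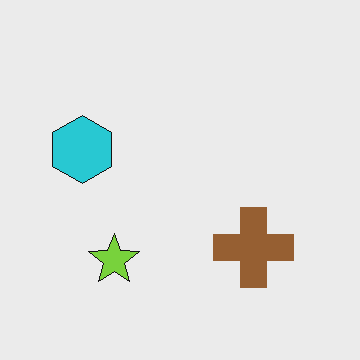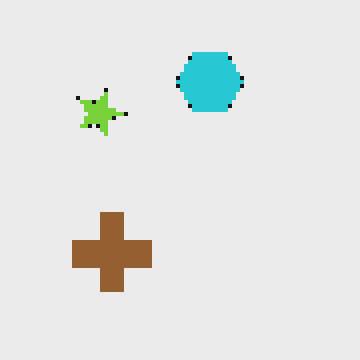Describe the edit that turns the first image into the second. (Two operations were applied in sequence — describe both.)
The second image is the first rotated 90° clockwise, then mildly pixelated.

The lime star sits in the bottom-left of the first image and the top-left of the second — consistent with a whole-image 90° clockwise rotation. Shapes are reduced to large square blocks; fine edges and outlines are lost — a downscale-then-upscale (mosaic) effect.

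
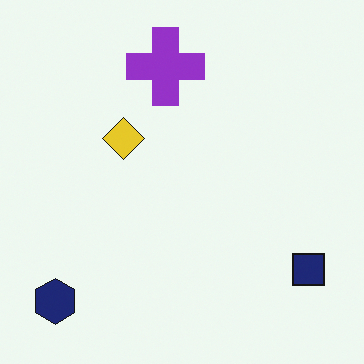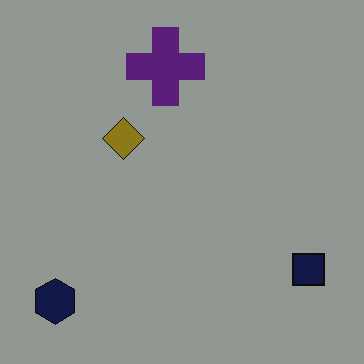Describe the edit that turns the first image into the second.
The image was noticeably darkened.

Every pixel — background and shapes alike — is uniformly darkened.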